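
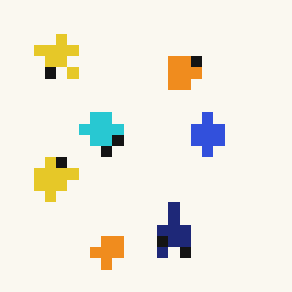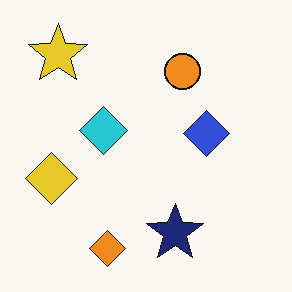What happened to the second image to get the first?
The transformation is: coarsely pixelated.

Shapes are reduced to large square blocks; fine edges and outlines are lost — a downscale-then-upscale (mosaic) effect.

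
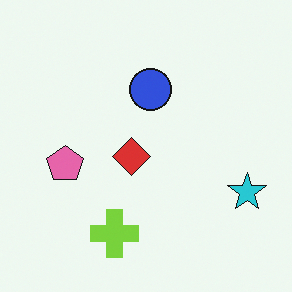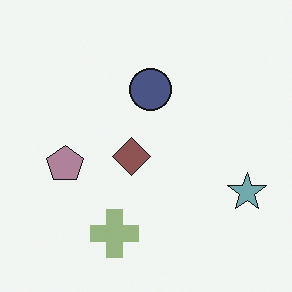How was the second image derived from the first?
The second image is the first heavily desaturated.

All colors are more muted and greyish — a global saturation change.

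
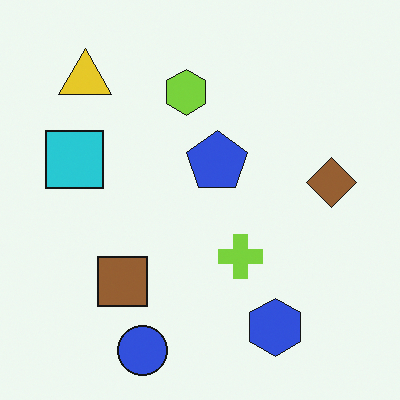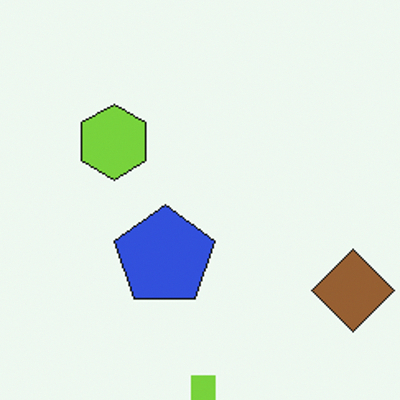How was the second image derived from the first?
The image was cropped tightly and scaled back up.

The visible shapes are larger and the field of view is narrower; shapes near the original edges may be partly or wholly outside the frame — a crop-and-rescale.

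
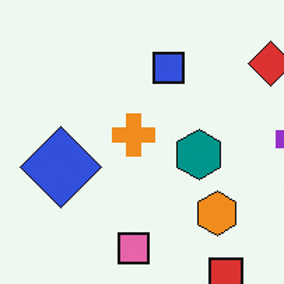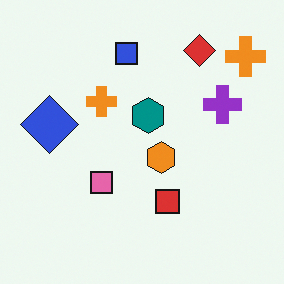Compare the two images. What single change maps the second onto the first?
It was cropped to a modestly smaller region and rescaled.

The visible shapes are larger and the field of view is narrower; shapes near the original edges may be partly or wholly outside the frame — a crop-and-rescale.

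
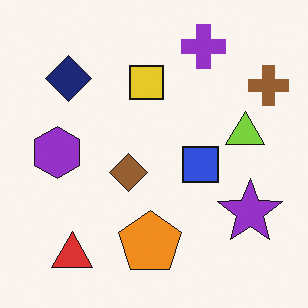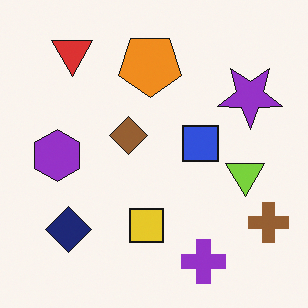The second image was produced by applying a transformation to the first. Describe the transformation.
The image was flipped vertically (top ↔ bottom).

The purple cross is in the top of the first image and the bottom of the second — shapes on opposite sides of the horizontal midline have swapped in a mirror flip.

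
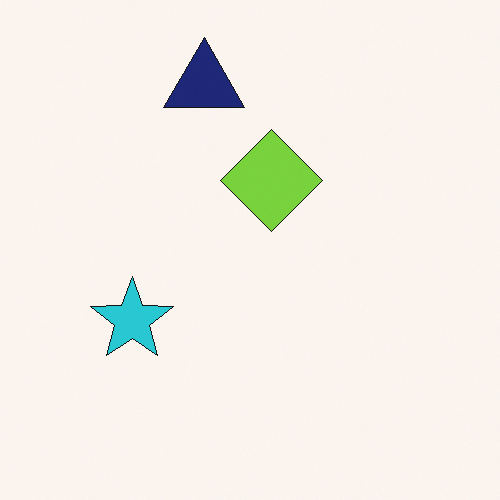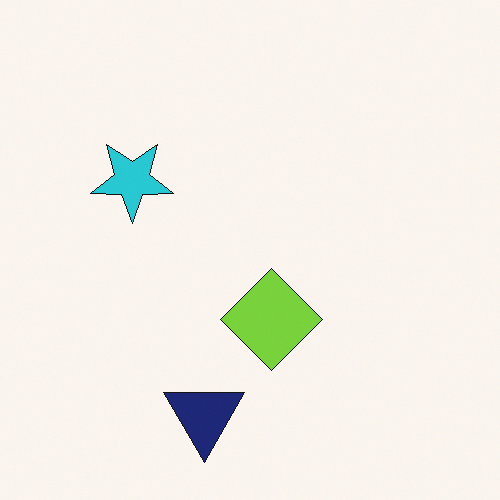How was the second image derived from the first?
It was flipped vertically (top ↔ bottom).

The navy triangle is in the top of the first image and the bottom of the second — shapes on opposite sides of the horizontal midline have swapped in a mirror flip.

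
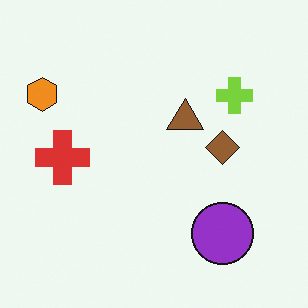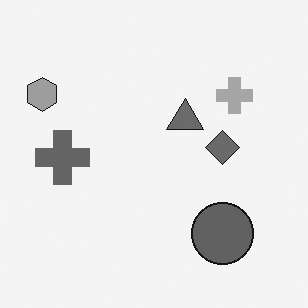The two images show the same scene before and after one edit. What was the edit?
The image was converted to grayscale.

All color is removed — every shape is now a shade of grey.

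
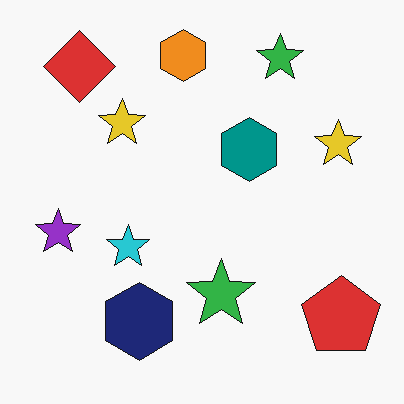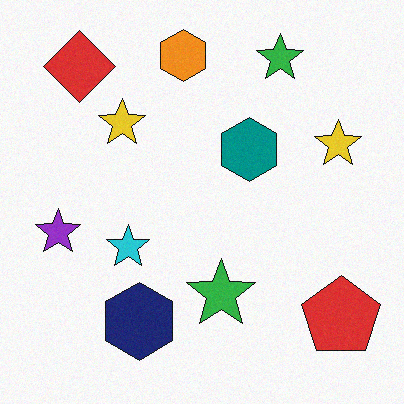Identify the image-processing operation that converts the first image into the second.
This is the original image degraded with subtle gaussian noise.

Random speckle covers the whole image, including the flat background.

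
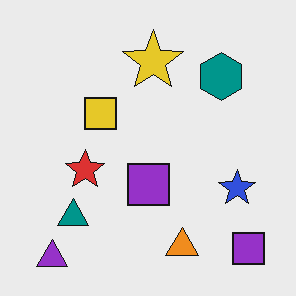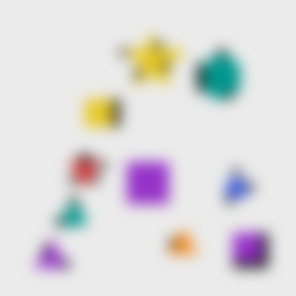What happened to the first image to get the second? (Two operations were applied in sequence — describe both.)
Pixelated into visible square blocks, then heavily blurred.

Shapes are reduced to large square blocks; fine edges and outlines are lost — a downscale-then-upscale (mosaic) effect. Shape edges and outlines are uniformly softened across the whole image.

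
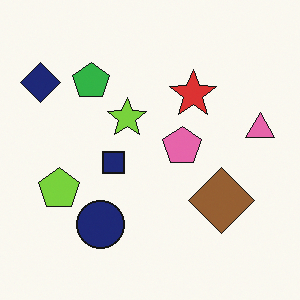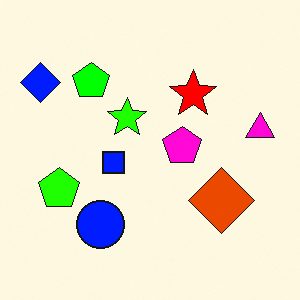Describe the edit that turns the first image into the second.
Made much more vivid (saturation change).

All colors are more vivid — a global saturation change.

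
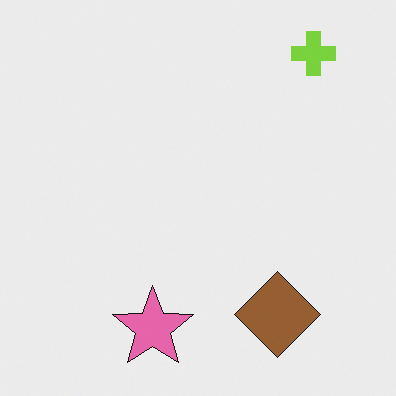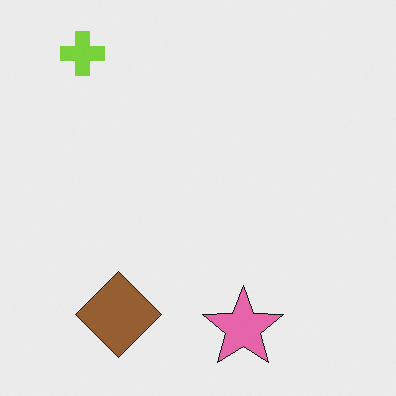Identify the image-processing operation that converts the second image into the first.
It was flipped horizontally (left ↔ right).

The lime cross is in the top-left of the second image and the top-right of the first — shapes on opposite sides of the vertical midline have swapped in a mirror flip.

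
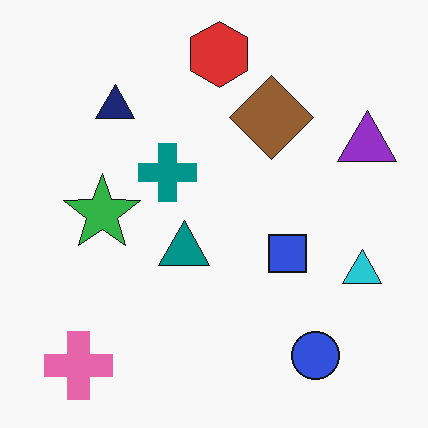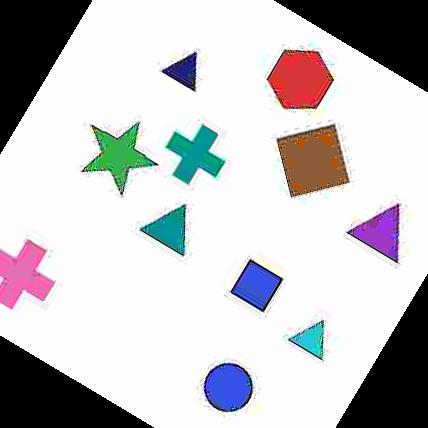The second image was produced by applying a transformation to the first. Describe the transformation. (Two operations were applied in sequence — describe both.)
This is the original image degraded with heavy JPEG compression, then rotated clockwise by a large amount — several tens of degrees.

Blocky 8×8 compression artifacts appear around shape edges and the flat background shows ringing — characteristic JPEG degradation. Every shape is tilted by the same angle and the image corners show triangular fill wedges — a whole-image rotation by a non-right angle.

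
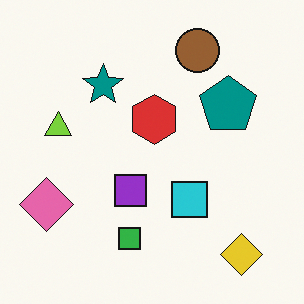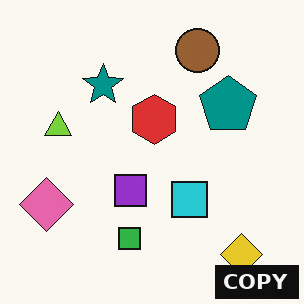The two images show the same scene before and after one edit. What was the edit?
It was watermarked with the text "COPY" in the lower-right corner.

A dark label reading "COPY" appears in the lower-right corner.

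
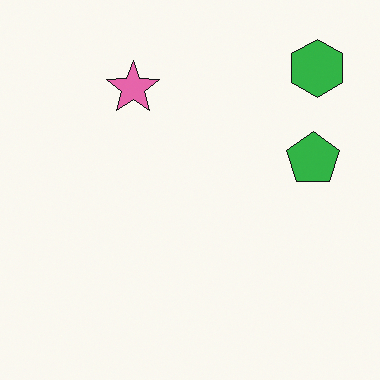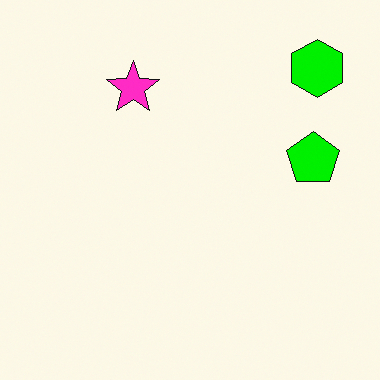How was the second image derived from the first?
The transformation is: heavily oversaturated.

All colors are more vivid — a global saturation change.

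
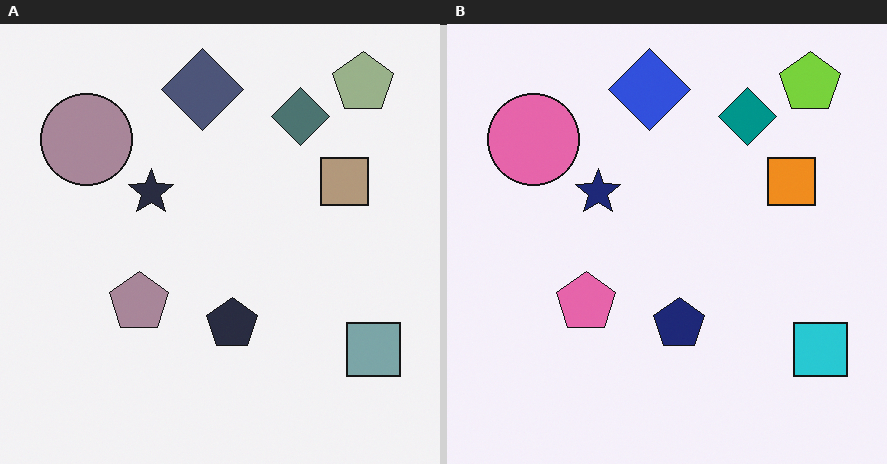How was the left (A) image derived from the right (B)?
The left (A) image is the right (B) heavily desaturated.

All colors are more muted and greyish — a global saturation change.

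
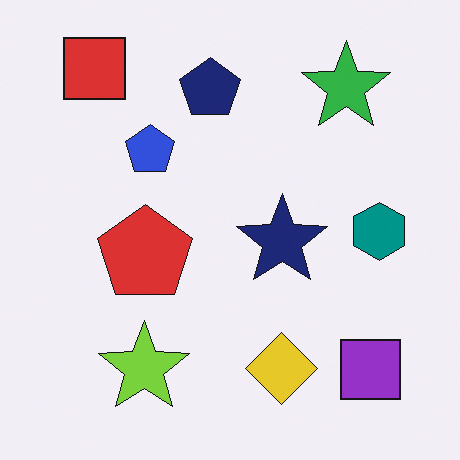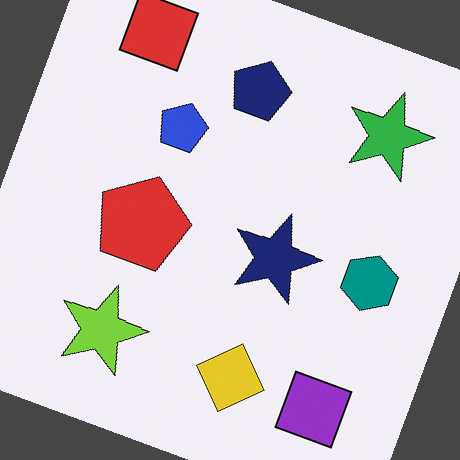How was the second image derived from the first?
The second image is the first rotated clockwise by a moderate amount.

Every shape is tilted by the same angle and the image corners show triangular fill wedges — a whole-image rotation by a non-right angle.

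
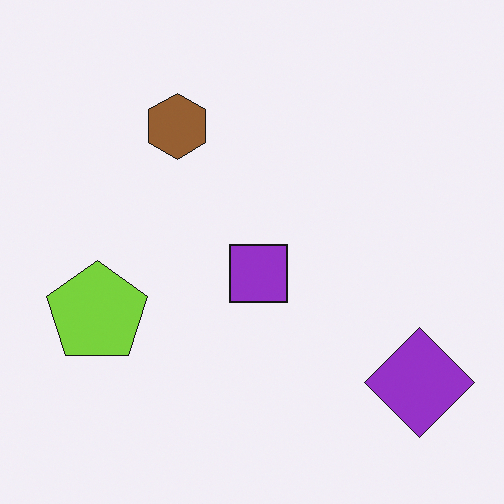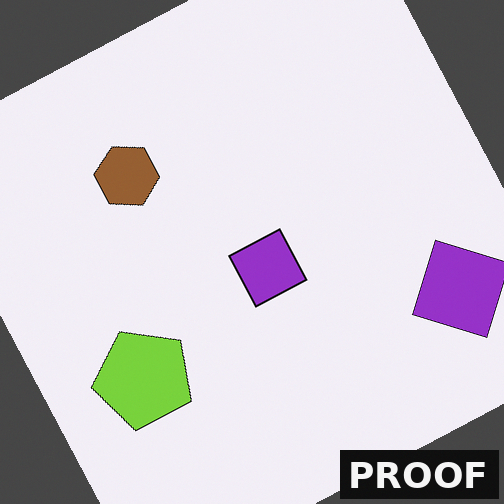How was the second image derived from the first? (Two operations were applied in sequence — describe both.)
It was rotated counter-clockwise by a clearly visible amount, then watermarked with the text "PROOF" in the lower-right corner.

Every shape is tilted by the same angle and the image corners show triangular fill wedges — a whole-image rotation by a non-right angle. A dark label reading "PROOF" appears in the lower-right corner.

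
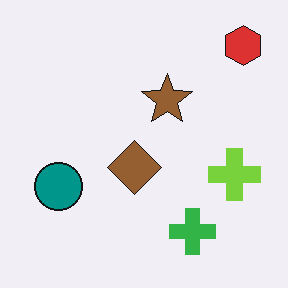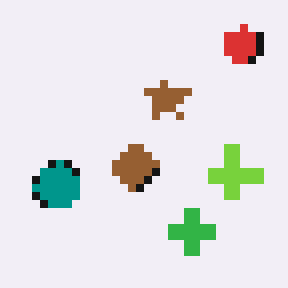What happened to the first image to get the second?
The image was moderately pixelated.

Shapes are reduced to large square blocks; fine edges and outlines are lost — a downscale-then-upscale (mosaic) effect.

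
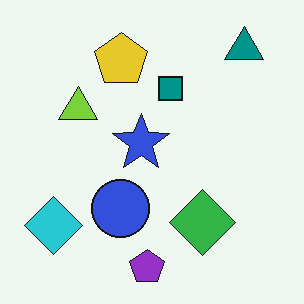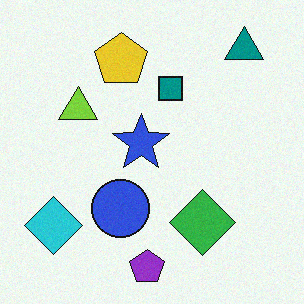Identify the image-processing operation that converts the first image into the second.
It was degraded with light additive noise.

Random speckle covers the whole image, including the flat background.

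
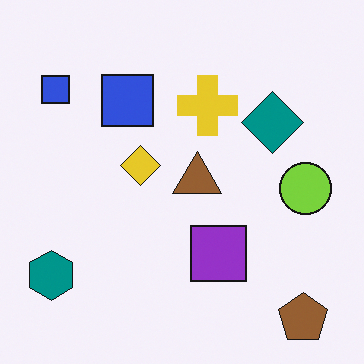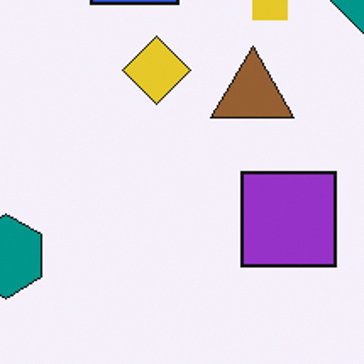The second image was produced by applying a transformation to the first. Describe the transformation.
The image was cropped to a noticeably smaller region and rescaled.

The visible shapes are larger and the field of view is narrower; shapes near the original edges may be partly or wholly outside the frame — a crop-and-rescale.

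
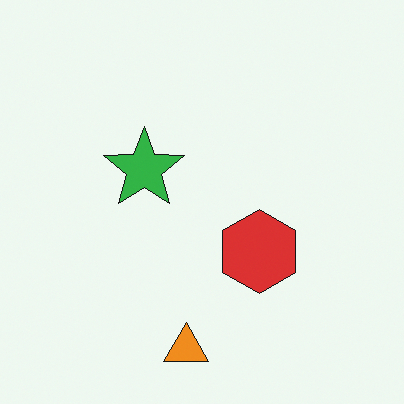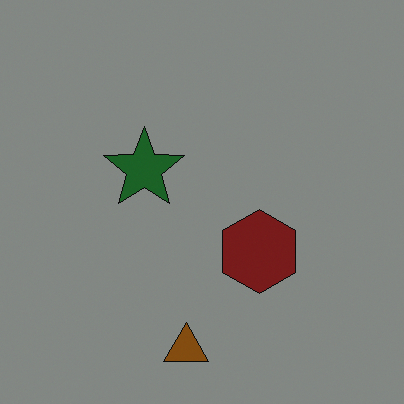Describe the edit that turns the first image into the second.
The image was noticeably darkened.

Every pixel — background and shapes alike — is uniformly darkened.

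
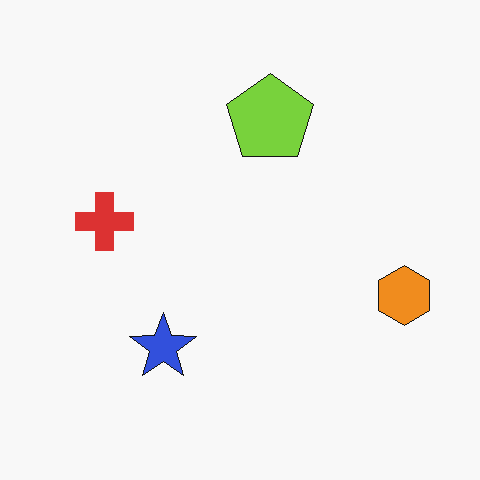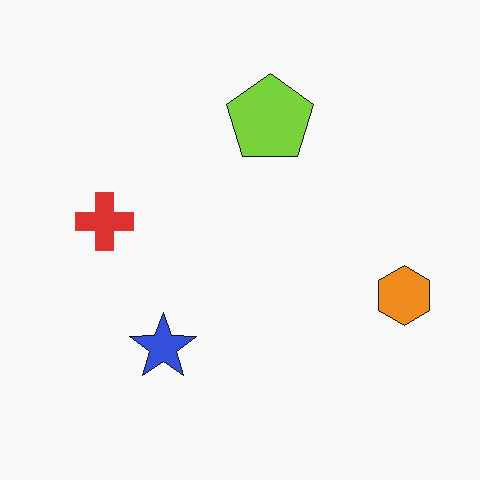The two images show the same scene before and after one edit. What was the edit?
The image was JPEG-compressed with visible artifacts.

Blocky 8×8 compression artifacts appear around shape edges and the flat background shows ringing — characteristic JPEG degradation.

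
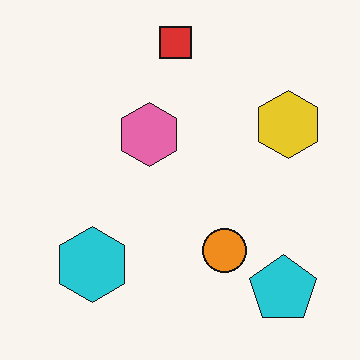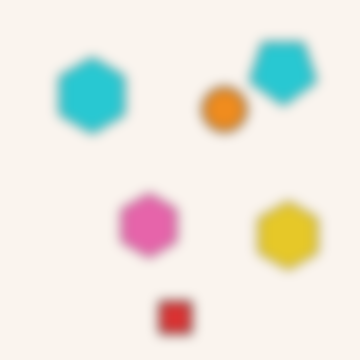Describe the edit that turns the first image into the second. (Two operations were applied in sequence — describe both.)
The transformation is: heavily blurred, then flipped vertically (top ↔ bottom).

Shape edges and outlines are uniformly softened across the whole image. The red square is in the top of the first image and the bottom of the second — shapes on opposite sides of the horizontal midline have swapped in a mirror flip.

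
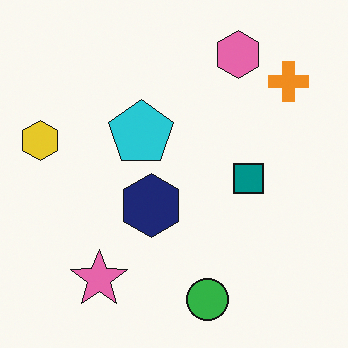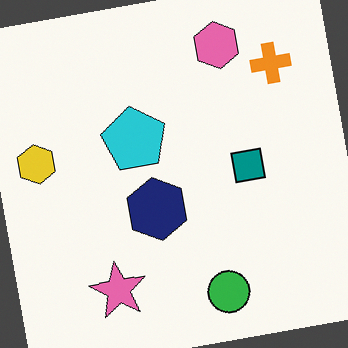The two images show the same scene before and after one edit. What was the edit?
Rotated counter-clockwise by a few degrees.

Every shape is tilted by the same angle and the image corners show triangular fill wedges — a whole-image rotation by a non-right angle.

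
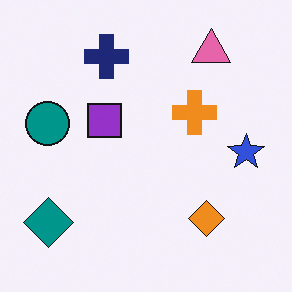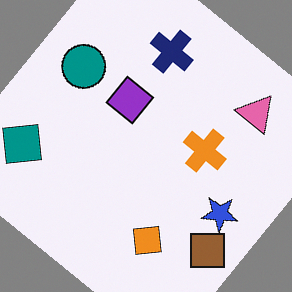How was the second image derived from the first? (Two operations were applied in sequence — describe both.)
The transformation is: rotated clockwise by a large amount — several tens of degrees, then overlaid with an additional brown square.

Every shape is tilted by the same angle and the image corners show triangular fill wedges — a whole-image rotation by a non-right angle. A brown square appears in the second image that is absent from the first.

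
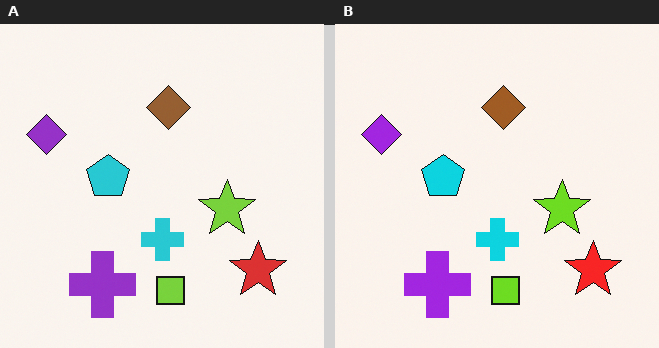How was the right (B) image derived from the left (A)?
The image was slightly oversaturated.

All colors are more vivid — a global saturation change.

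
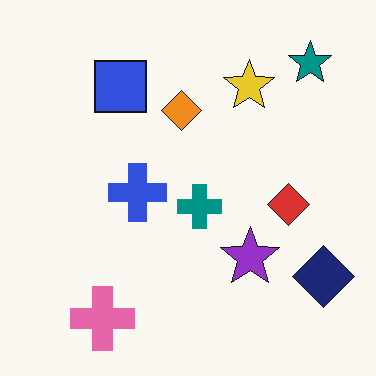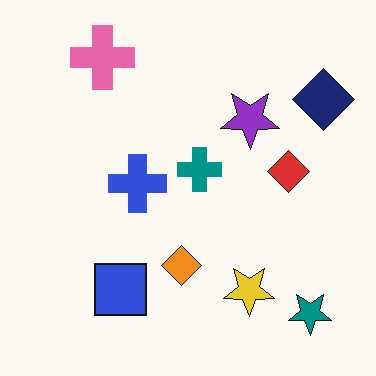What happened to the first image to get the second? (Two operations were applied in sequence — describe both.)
The second image is the first flipped vertically (top ↔ bottom), then JPEG-compressed with visible artifacts.

The pink cross is in the bottom-left of the first image and the top-left of the second — shapes on opposite sides of the horizontal midline have swapped in a mirror flip. Blocky 8×8 compression artifacts appear around shape edges and the flat background shows ringing — characteristic JPEG degradation.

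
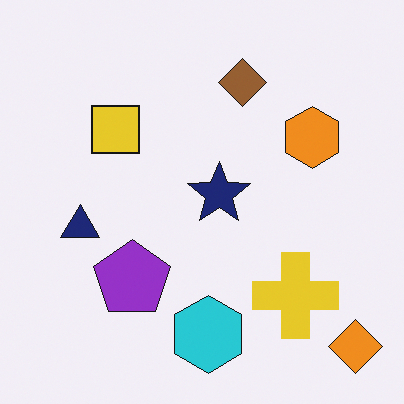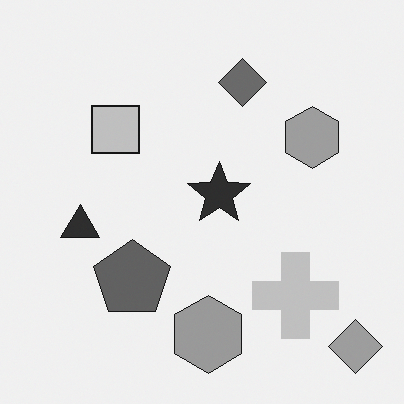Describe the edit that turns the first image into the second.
It was converted to grayscale.

All color is removed — every shape is now a shade of grey.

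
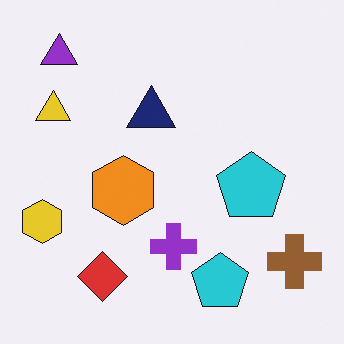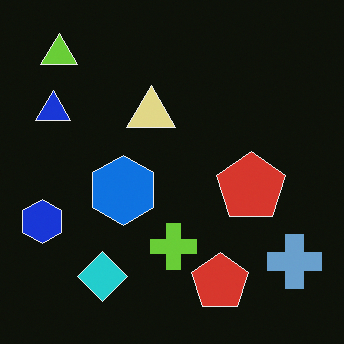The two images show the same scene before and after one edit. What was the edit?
Color-inverted (negative).

The light background has become dark and every shape's color is its complement — a photographic negative.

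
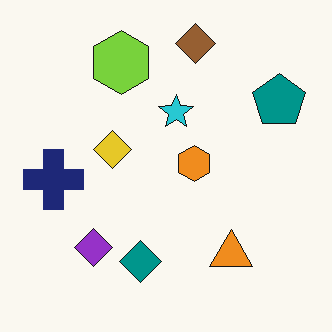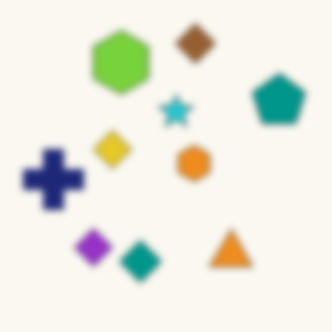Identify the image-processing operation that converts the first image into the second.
The image was moderately blurred.

Shape edges and outlines are uniformly softened across the whole image.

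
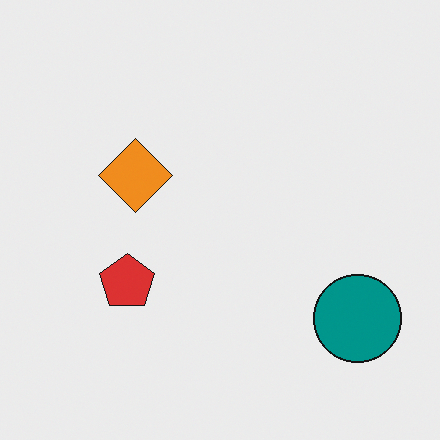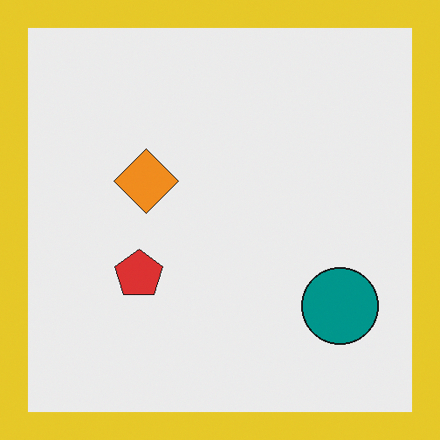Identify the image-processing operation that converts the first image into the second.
The second image is the first framed with a yellow border.

A solid yellow frame runs around the edge of the second image, with the content slightly shrunk inside it.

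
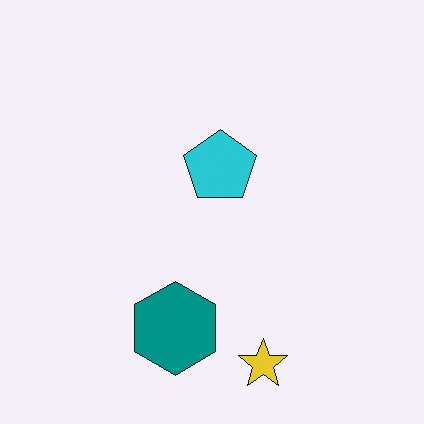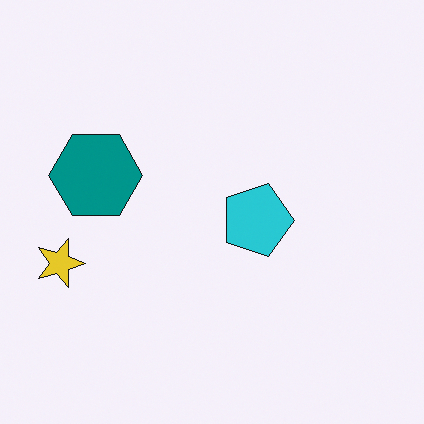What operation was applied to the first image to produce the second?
This is the original image rotated 90° clockwise.

The yellow star sits in the bottom of the first image and the left of the second — consistent with a whole-image 90° clockwise rotation.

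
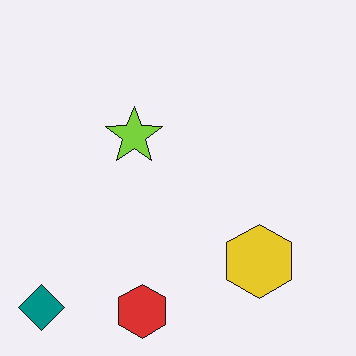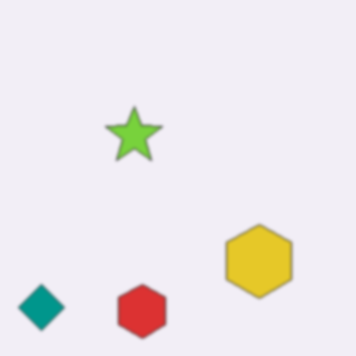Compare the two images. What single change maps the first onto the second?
The image was given a subtle gaussian blur.

Shape edges and outlines are uniformly softened across the whole image.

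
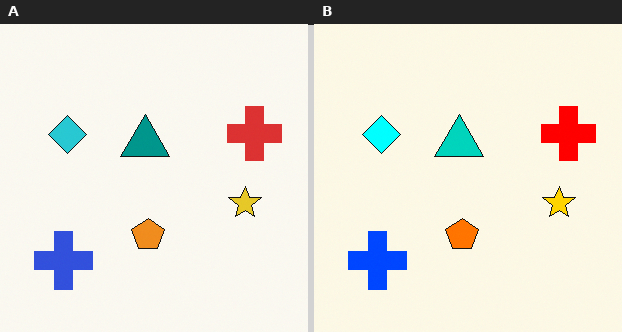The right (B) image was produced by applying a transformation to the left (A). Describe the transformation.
Heavily oversaturated.

All colors are more vivid — a global saturation change.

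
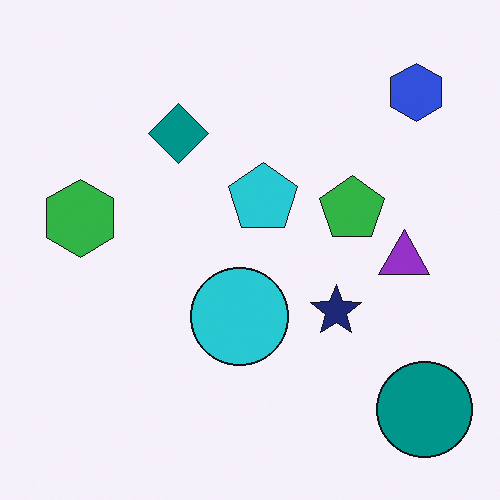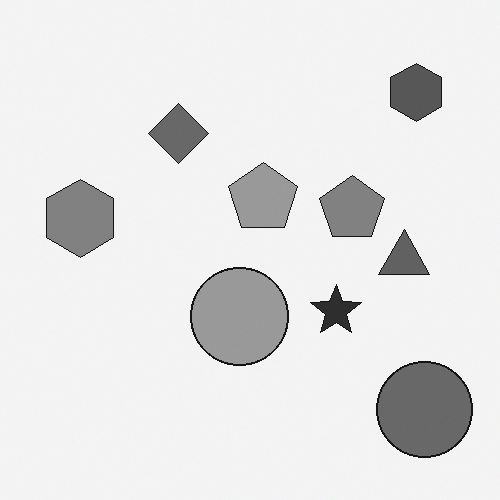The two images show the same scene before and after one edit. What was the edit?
Converted to grayscale.

All color is removed — every shape is now a shade of grey.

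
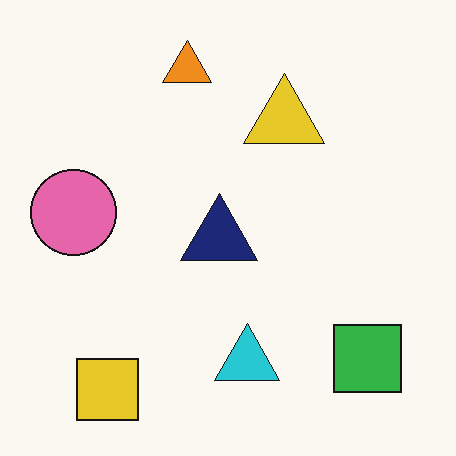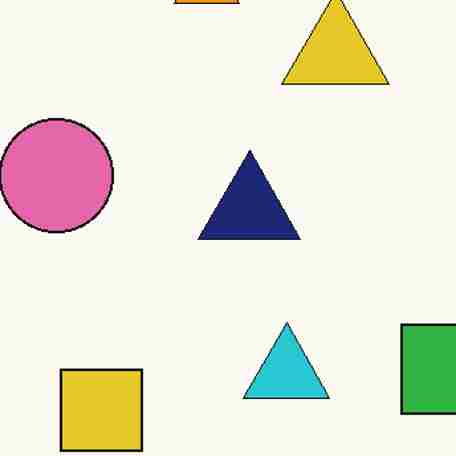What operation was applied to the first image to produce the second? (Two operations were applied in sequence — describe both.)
It was cropped to a modestly smaller region and rescaled, then degraded with heavy JPEG compression.

The visible shapes are larger and the field of view is narrower; shapes near the original edges may be partly or wholly outside the frame — a crop-and-rescale. Blocky 8×8 compression artifacts appear around shape edges and the flat background shows ringing — characteristic JPEG degradation.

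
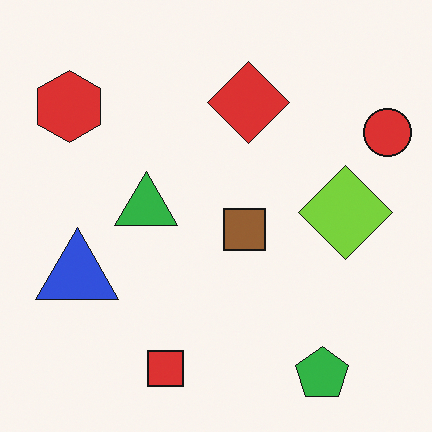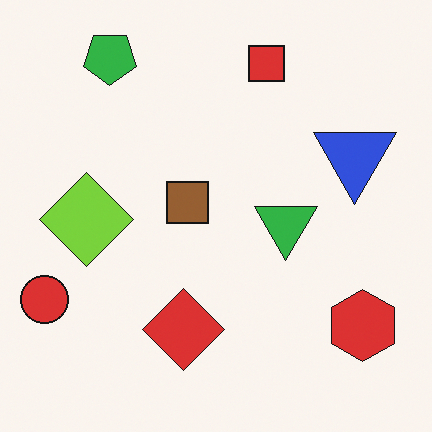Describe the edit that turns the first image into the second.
The image was rotated 180°.

The red circle sits in the top-right of the first image and the bottom-left of the second — consistent with a whole-image 180° rotation.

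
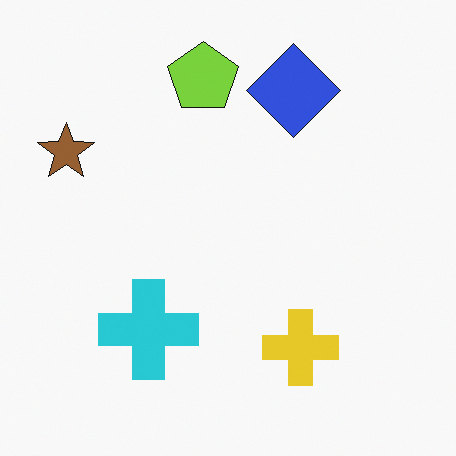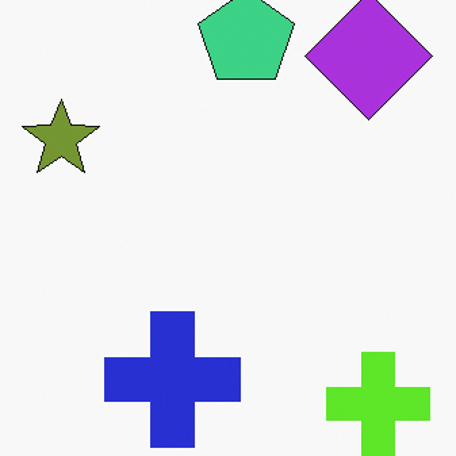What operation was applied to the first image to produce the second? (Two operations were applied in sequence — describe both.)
The transformation is: cropped slightly and scaled back up, then hue-shifted slightly.

The visible shapes are larger and the field of view is narrower; shapes near the original edges may be partly or wholly outside the frame — a crop-and-rescale. Every shape's color has rotated by the same amount around the hue wheel — a uniform hue shift.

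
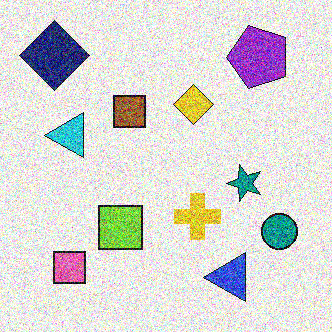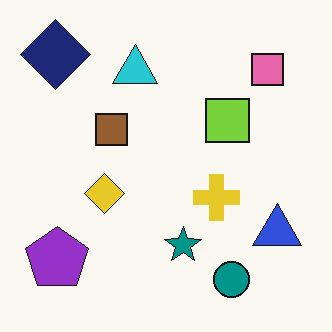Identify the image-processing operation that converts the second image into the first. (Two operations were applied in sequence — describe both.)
The first image is the second transposed (reflected across the top-left ↔ bottom-right diagonal), then degraded with a thick layer of grain.

Shapes have swapped their row and column positions — what was in the top-right is now in the bottom-left — a diagonal reflection. Random speckle covers the whole image, including the flat background.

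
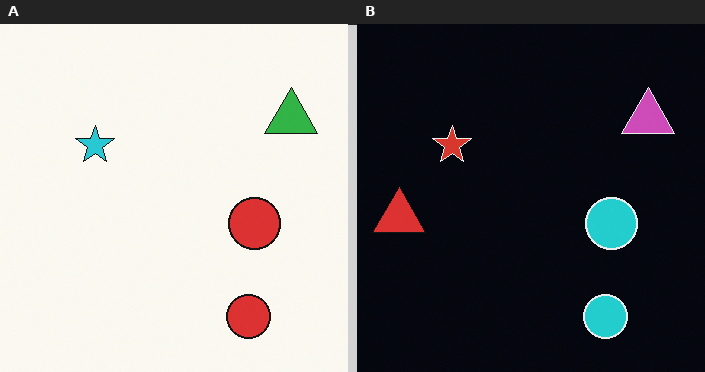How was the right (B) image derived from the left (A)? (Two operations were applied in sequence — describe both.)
Color-inverted (negative), then overlaid with an additional red triangle.

The light background has become dark and every shape's color is its complement — a photographic negative. A red triangle appears in the right (B) image that is absent from the left (A).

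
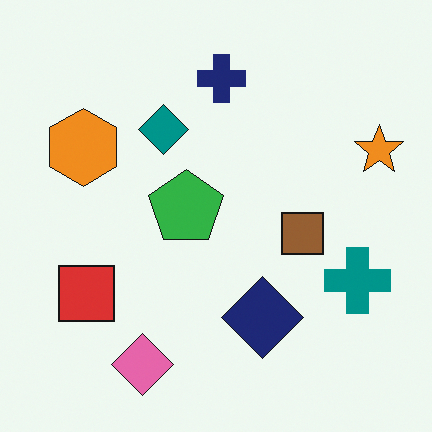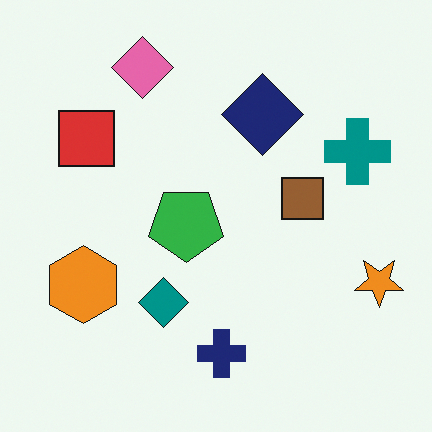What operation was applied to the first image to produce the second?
It was flipped vertically (top ↔ bottom).

The pink diamond is in the bottom-left of the first image and the top-left of the second — shapes on opposite sides of the horizontal midline have swapped in a mirror flip.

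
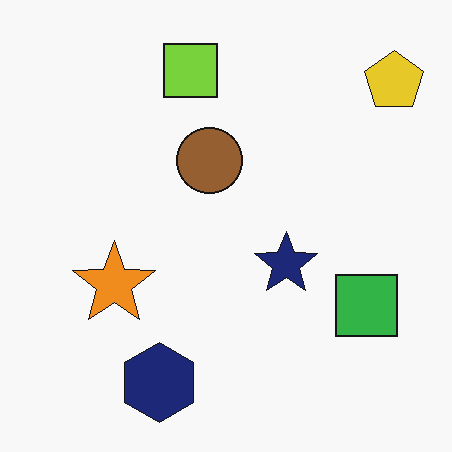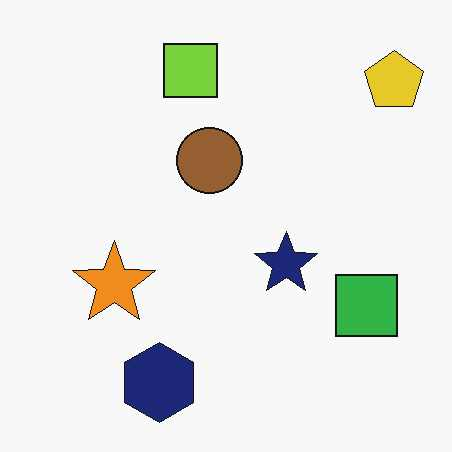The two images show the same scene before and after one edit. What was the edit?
JPEG-compressed with visible artifacts.

Blocky 8×8 compression artifacts appear around shape edges and the flat background shows ringing — characteristic JPEG degradation.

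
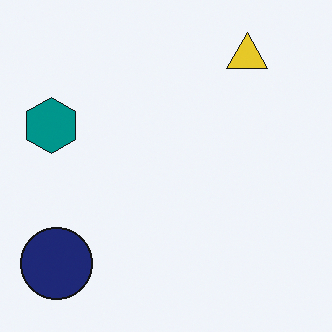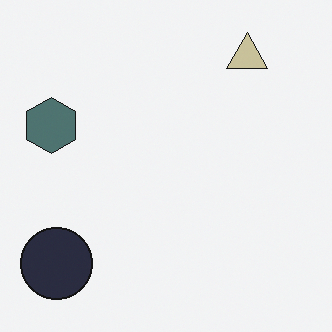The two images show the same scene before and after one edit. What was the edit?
The second image is the first heavily desaturated.

All colors are more muted and greyish — a global saturation change.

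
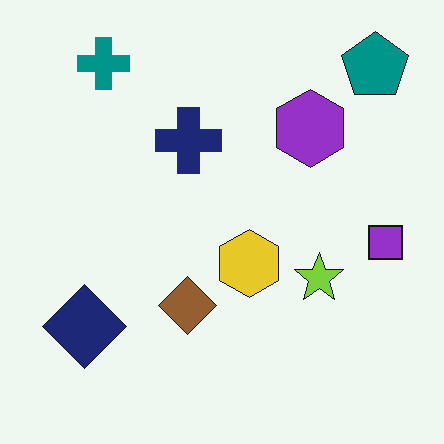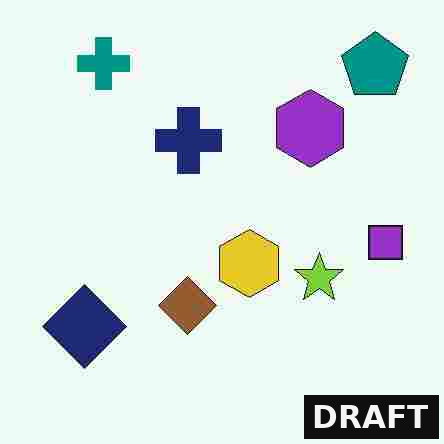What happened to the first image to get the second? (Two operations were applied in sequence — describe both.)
The transformation is: heavily JPEG-compressed with obvious blocking artifacts, then watermarked with the text "DRAFT" in the lower-right corner.

Blocky 8×8 compression artifacts appear around shape edges and the flat background shows ringing — characteristic JPEG degradation. A dark label reading "DRAFT" appears in the lower-right corner.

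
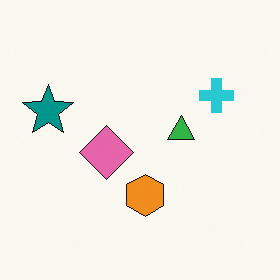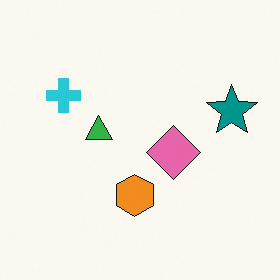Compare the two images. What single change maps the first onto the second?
The image was flipped horizontally (left ↔ right).

The teal star is in the left of the first image and the right of the second — shapes on opposite sides of the vertical midline have swapped in a mirror flip.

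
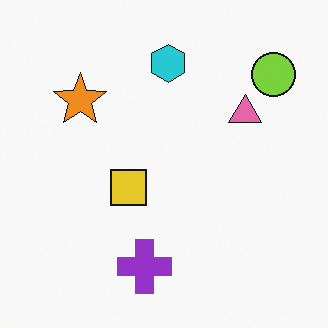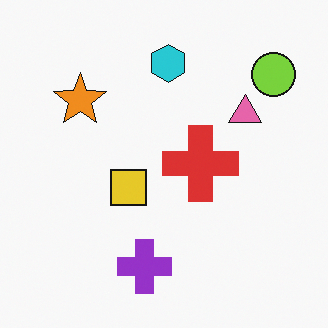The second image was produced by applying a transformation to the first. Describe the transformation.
The image was overlaid with an additional red cross.

A red cross appears in the second image that is absent from the first.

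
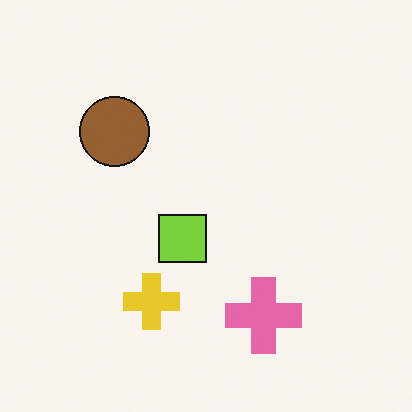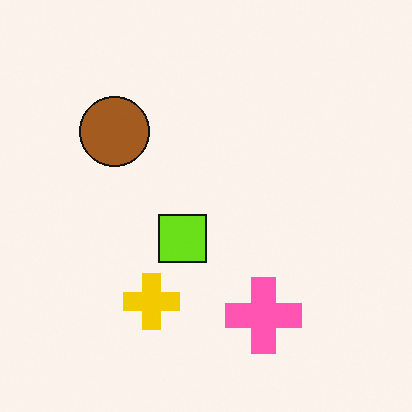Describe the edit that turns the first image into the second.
The second image is the first slightly oversaturated.

All colors are more vivid — a global saturation change.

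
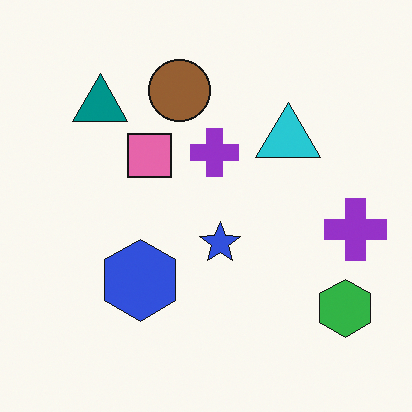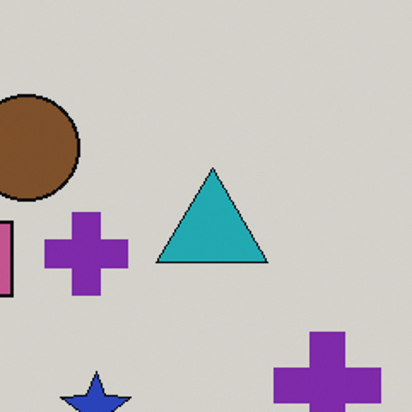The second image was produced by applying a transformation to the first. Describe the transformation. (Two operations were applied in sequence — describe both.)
It was cropped tightly and scaled back up, then darkened a little.

The visible shapes are larger and the field of view is narrower; shapes near the original edges may be partly or wholly outside the frame — a crop-and-rescale. Every pixel — background and shapes alike — is uniformly darkened.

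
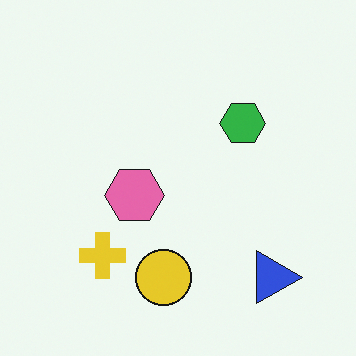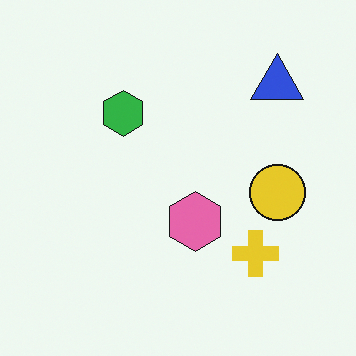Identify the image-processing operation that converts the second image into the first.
The first image is the second rotated 90° clockwise.

The blue triangle sits in the top-right of the second image and the bottom-right of the first — consistent with a whole-image 90° clockwise rotation.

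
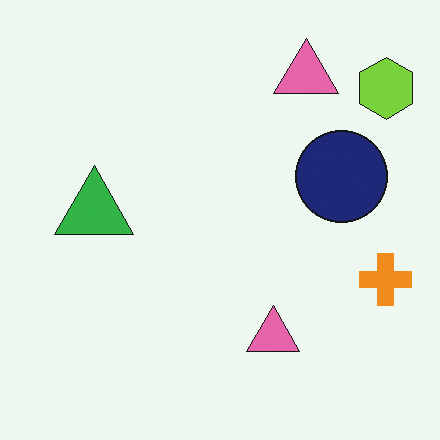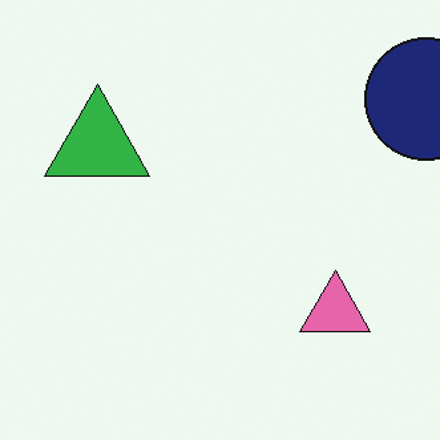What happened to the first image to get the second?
This is the original image cropped slightly and scaled back up.

The visible shapes are larger and the field of view is narrower; shapes near the original edges may be partly or wholly outside the frame — a crop-and-rescale.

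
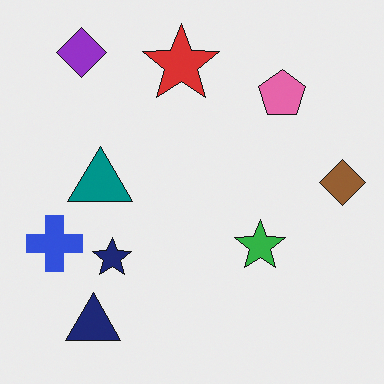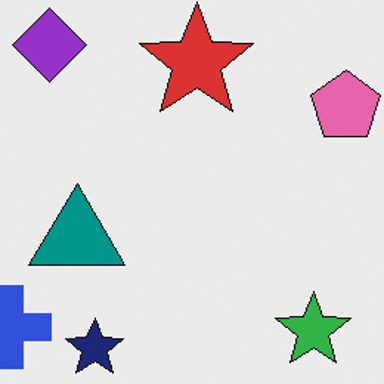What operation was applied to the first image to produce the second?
It was cropped slightly and scaled back up.

The visible shapes are larger and the field of view is narrower; shapes near the original edges may be partly or wholly outside the frame — a crop-and-rescale.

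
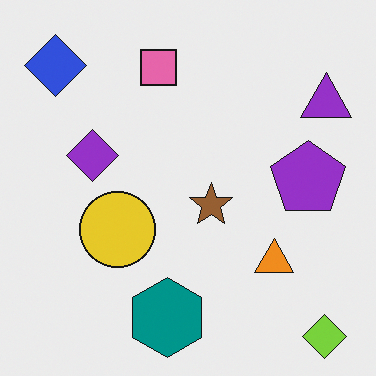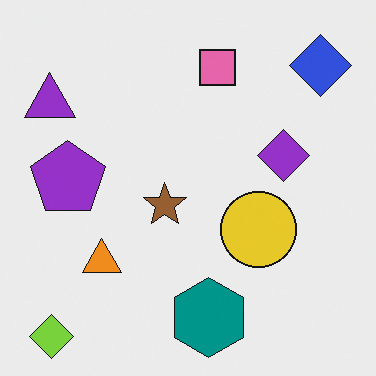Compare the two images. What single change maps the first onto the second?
This is the original image flipped horizontally (left ↔ right).

The purple triangle is in the top-right of the first image and the top-left of the second — shapes on opposite sides of the vertical midline have swapped in a mirror flip.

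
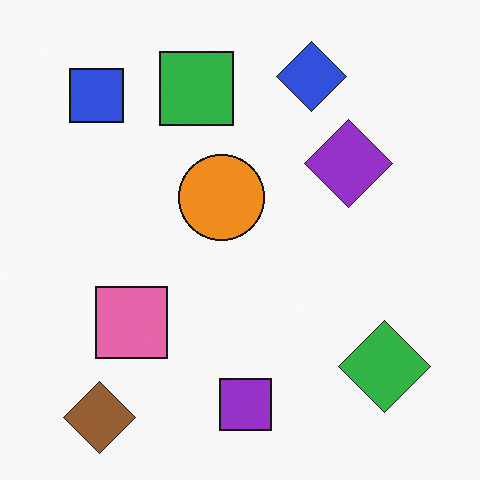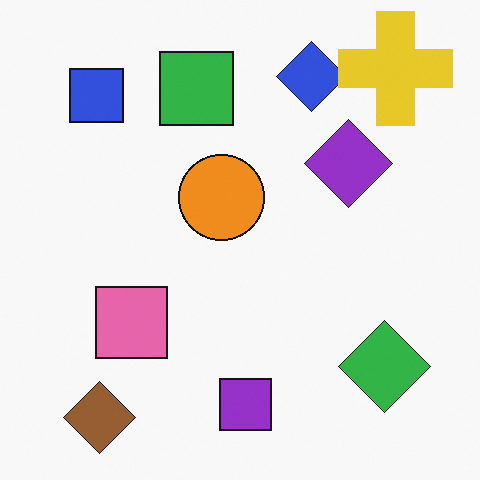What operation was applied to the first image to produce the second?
The transformation is: overlaid with an additional yellow cross.

A yellow cross appears in the second image that is absent from the first.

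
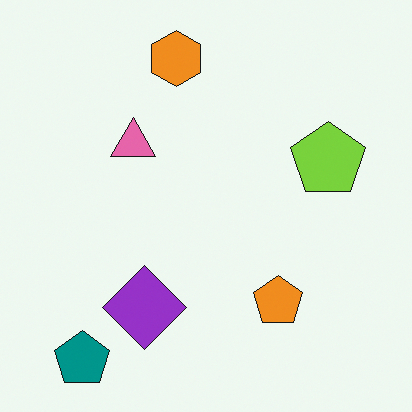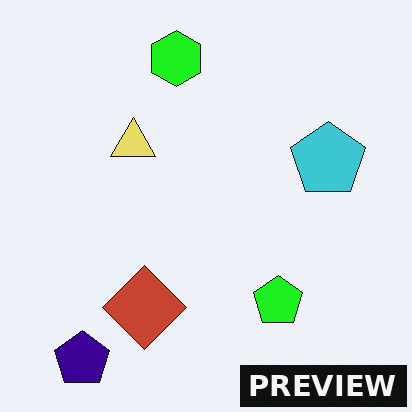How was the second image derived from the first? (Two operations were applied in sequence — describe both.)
The transformation is: hue-shifted by a moderate amount, then watermarked with the text "PREVIEW" in the lower-right corner.

Every shape's color has rotated by the same amount around the hue wheel — a uniform hue shift. A dark label reading "PREVIEW" appears in the lower-right corner.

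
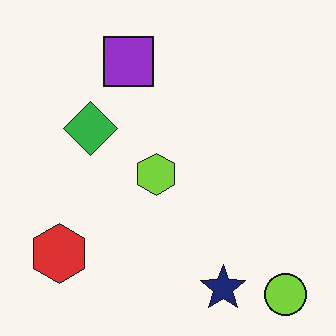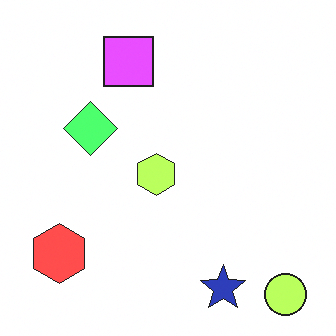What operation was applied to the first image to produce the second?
Substantially brightened.

Every pixel — background and shapes alike — is uniformly brightened.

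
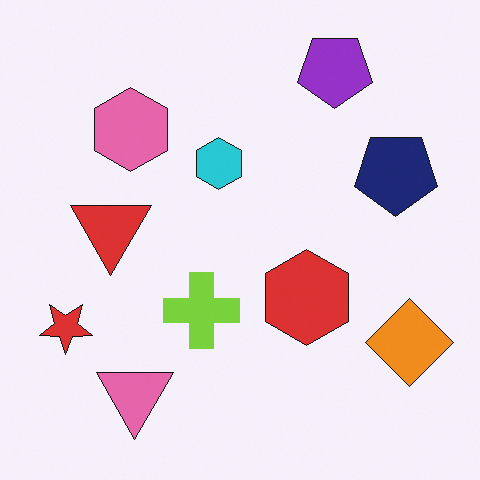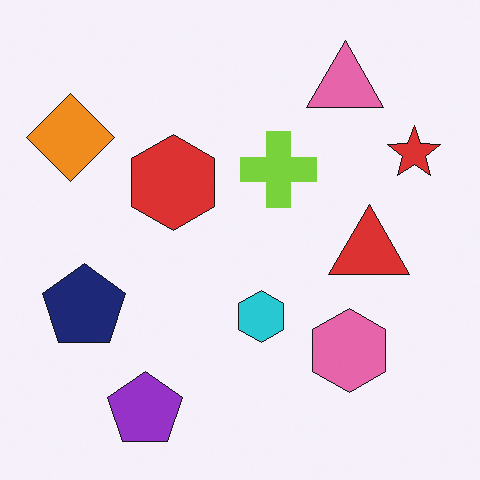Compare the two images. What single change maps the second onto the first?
It was rotated 180°.

The orange diamond sits in the top-left of the second image and the bottom-right of the first — consistent with a whole-image 180° rotation.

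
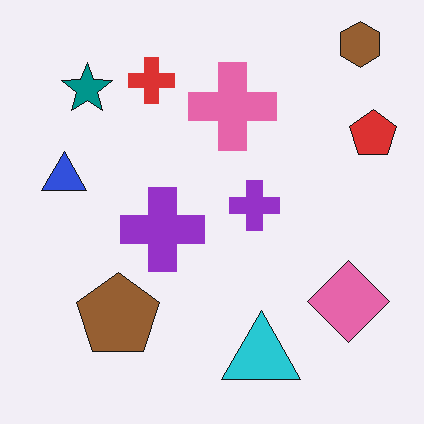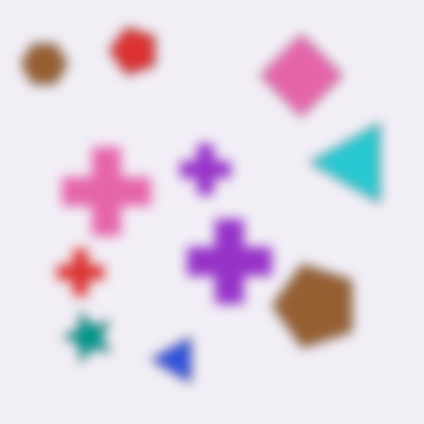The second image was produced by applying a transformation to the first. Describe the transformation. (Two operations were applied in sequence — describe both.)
The image was strongly gaussian-blurred, then rotated 90° counter-clockwise.

Shape edges and outlines are uniformly softened across the whole image. The brown hexagon sits in the top-right of the first image and the top-left of the second — consistent with a whole-image 90° counter-clockwise rotation.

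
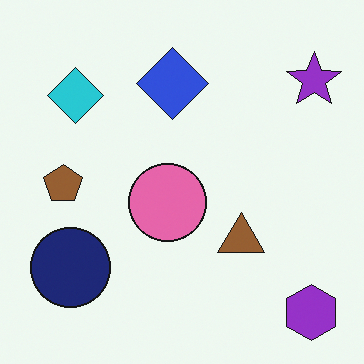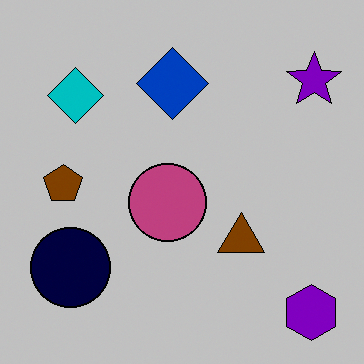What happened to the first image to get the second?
It was aggressively posterized.

Each flat color has snapped to a coarser quantized level — most visibly, the near-white background has dropped to a flat grey.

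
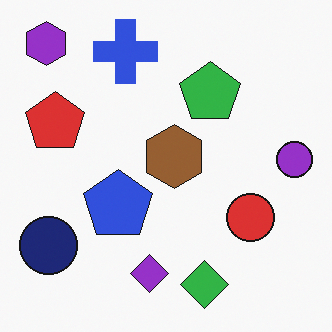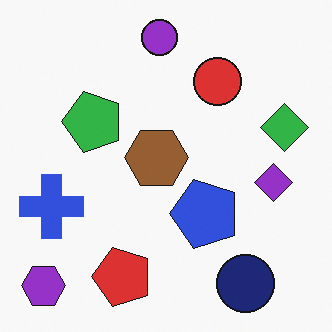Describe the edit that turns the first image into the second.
The transformation is: rotated 90° counter-clockwise.

The purple hexagon sits in the top-left of the first image and the bottom-left of the second — consistent with a whole-image 90° counter-clockwise rotation.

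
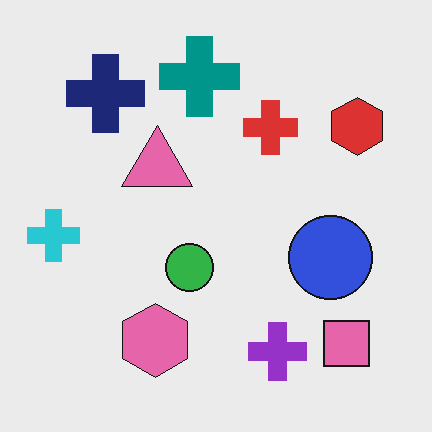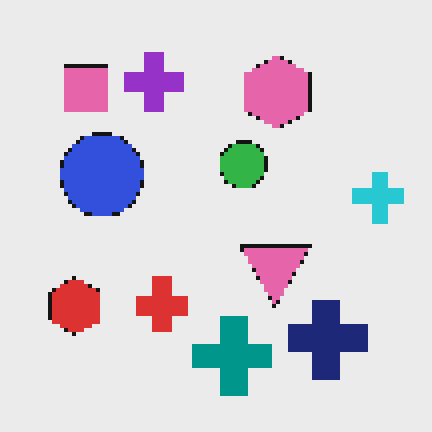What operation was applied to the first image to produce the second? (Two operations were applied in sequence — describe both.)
This is the original image mildly pixelated, then rotated 180°.

Shapes are reduced to large square blocks; fine edges and outlines are lost — a downscale-then-upscale (mosaic) effect. The pink square sits in the bottom-right of the first image and the top-left of the second — consistent with a whole-image 180° rotation.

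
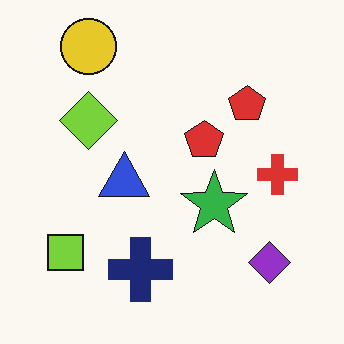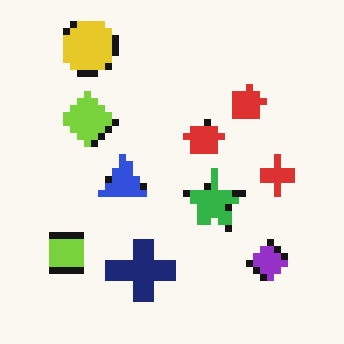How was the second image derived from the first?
It was pixelated into visible square blocks.

Shapes are reduced to large square blocks; fine edges and outlines are lost — a downscale-then-upscale (mosaic) effect.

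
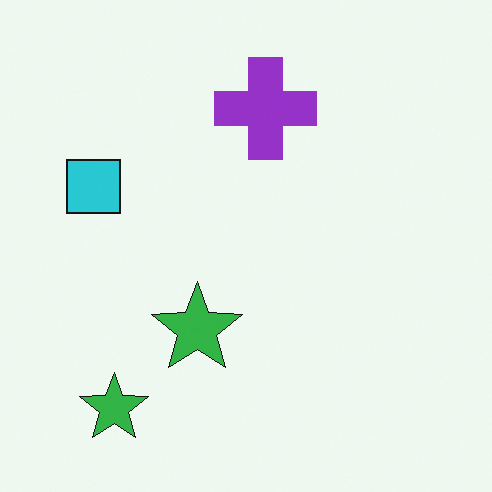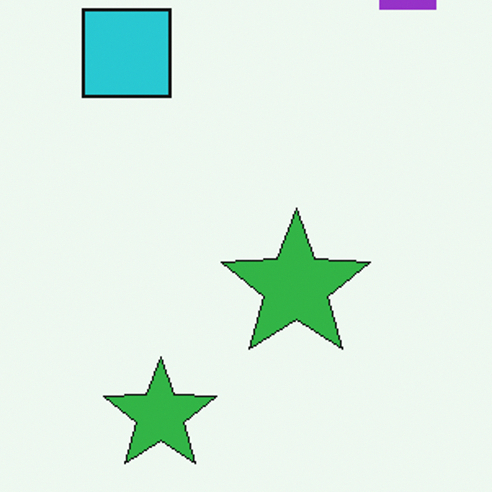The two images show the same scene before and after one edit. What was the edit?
It was cropped to a noticeably smaller region and rescaled.

The visible shapes are larger and the field of view is narrower; shapes near the original edges may be partly or wholly outside the frame — a crop-and-rescale.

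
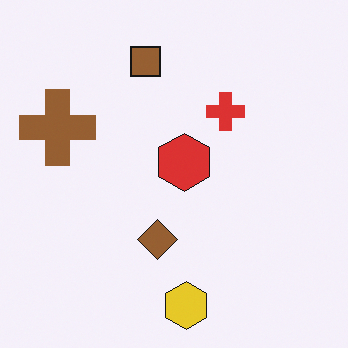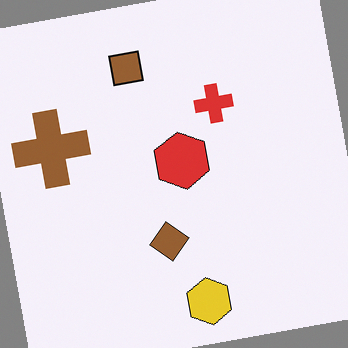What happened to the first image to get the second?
This is the original image rotated counter-clockwise by a few degrees.

Every shape is tilted by the same angle and the image corners show triangular fill wedges — a whole-image rotation by a non-right angle.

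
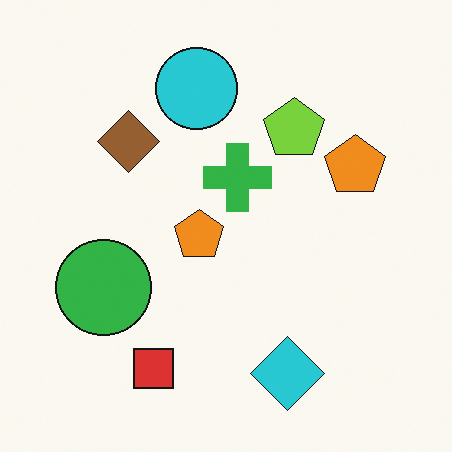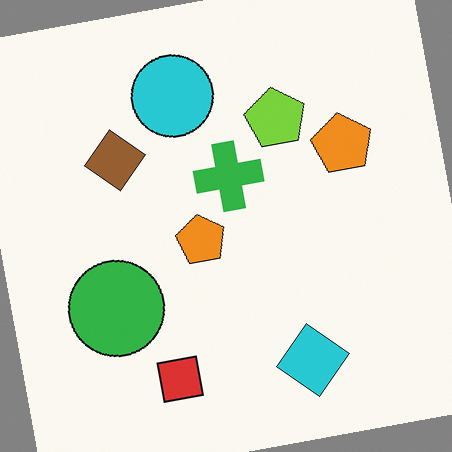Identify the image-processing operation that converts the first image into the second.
This is the original image rotated counter-clockwise by a small amount.

Every shape is tilted by the same angle and the image corners show triangular fill wedges — a whole-image rotation by a non-right angle.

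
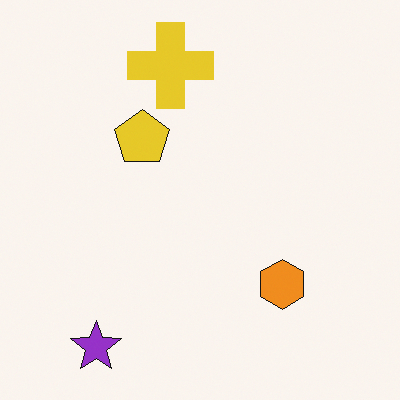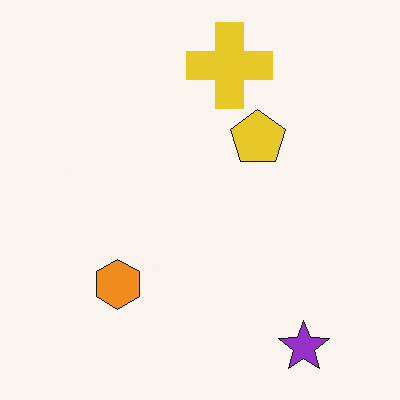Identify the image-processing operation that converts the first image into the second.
Flipped horizontally (left ↔ right).

The purple star is in the bottom-left of the first image and the bottom-right of the second — shapes on opposite sides of the vertical midline have swapped in a mirror flip.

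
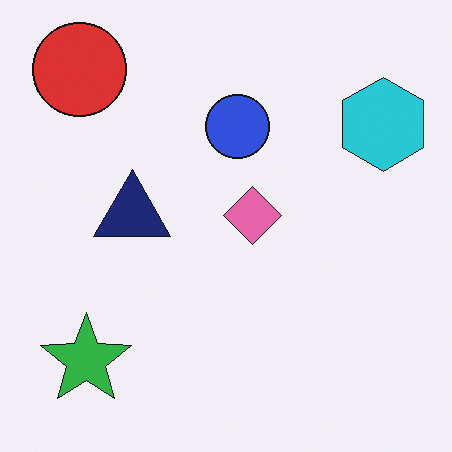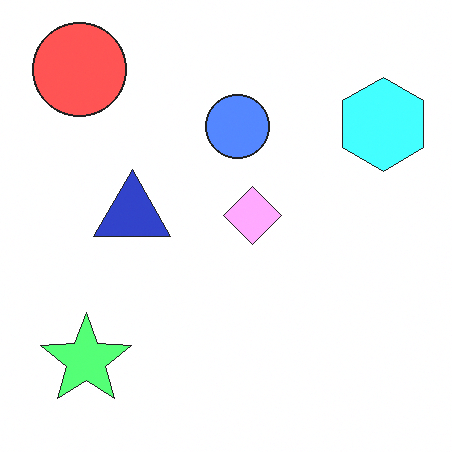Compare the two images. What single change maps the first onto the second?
The second image is the first brightened a lot.

Every pixel — background and shapes alike — is uniformly brightened.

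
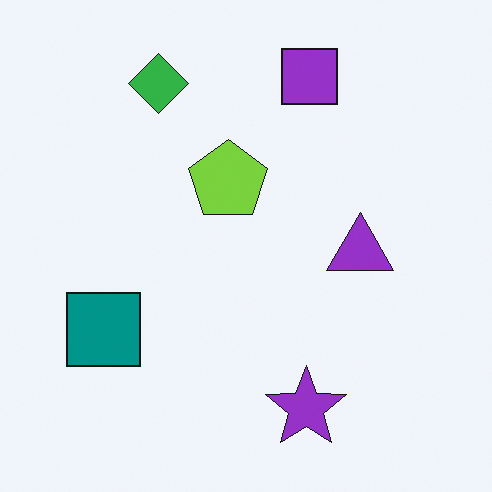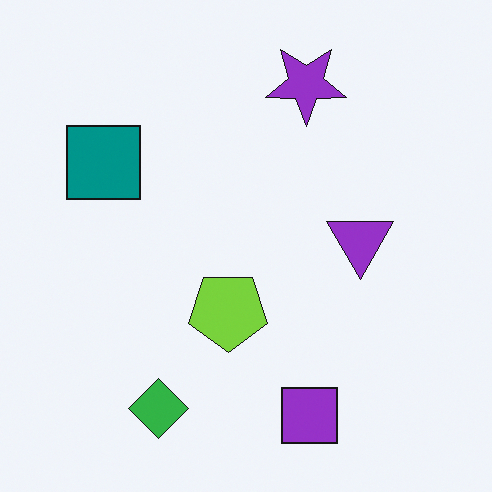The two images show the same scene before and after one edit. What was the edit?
The transformation is: flipped vertically (top ↔ bottom).

The purple square is in the top of the first image and the bottom of the second — shapes on opposite sides of the horizontal midline have swapped in a mirror flip.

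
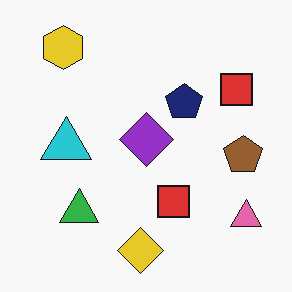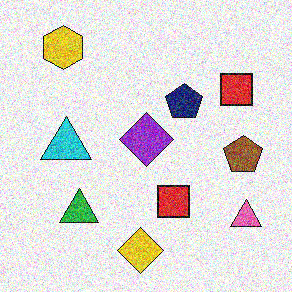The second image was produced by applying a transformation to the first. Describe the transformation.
The second image is the first degraded with a thick layer of grain.

Random speckle covers the whole image, including the flat background.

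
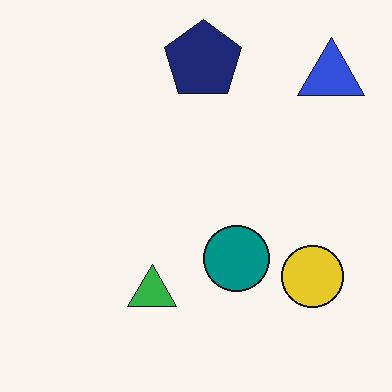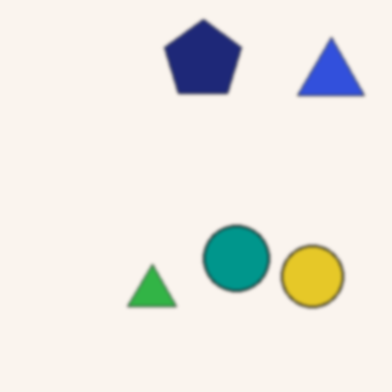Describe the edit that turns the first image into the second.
The second image is the first given a subtle gaussian blur.

Shape edges and outlines are uniformly softened across the whole image.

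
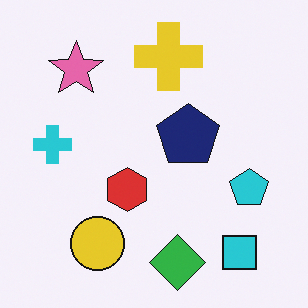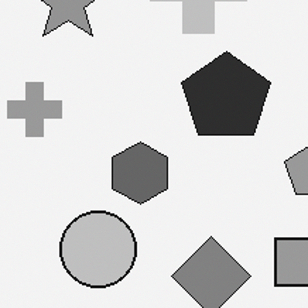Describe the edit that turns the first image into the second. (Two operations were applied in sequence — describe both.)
This is the original image converted to grayscale, then cropped to a modestly smaller region and rescaled.

All color is removed — every shape is now a shade of grey. The visible shapes are larger and the field of view is narrower; shapes near the original edges may be partly or wholly outside the frame — a crop-and-rescale.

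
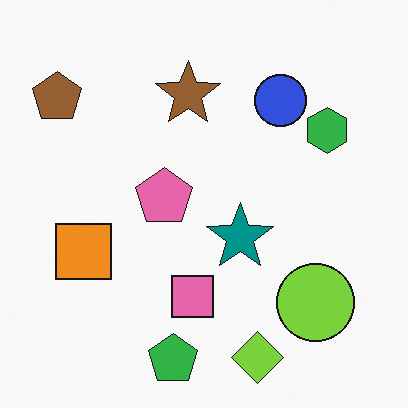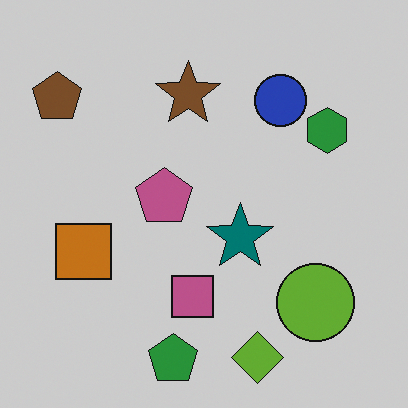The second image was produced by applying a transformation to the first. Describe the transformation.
The second image is the first slightly darkened.

Every pixel — background and shapes alike — is uniformly darkened.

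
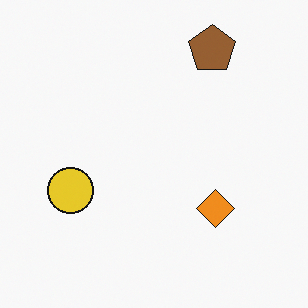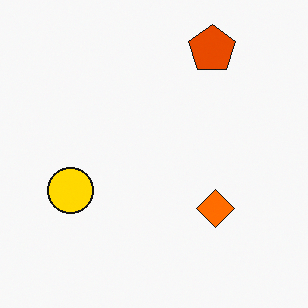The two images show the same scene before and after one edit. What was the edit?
The second image is the first made much more vivid (saturation change).

All colors are more vivid — a global saturation change.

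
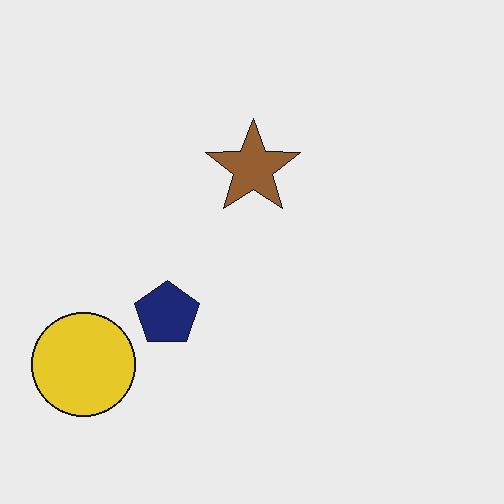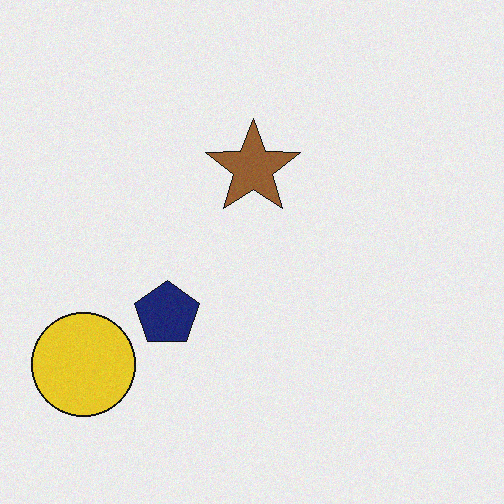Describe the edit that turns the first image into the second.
This is the original image degraded with light additive noise.

Random speckle covers the whole image, including the flat background.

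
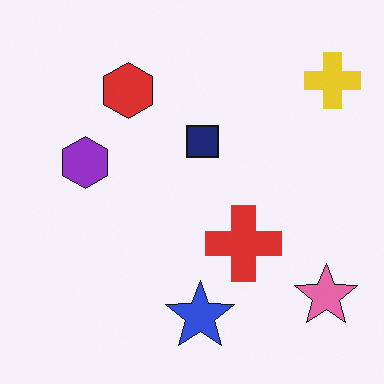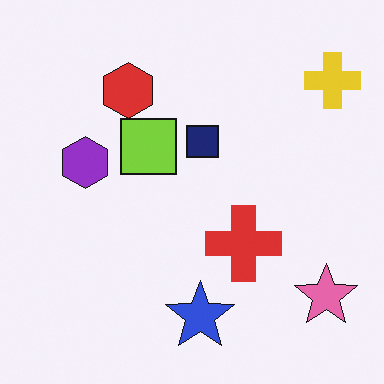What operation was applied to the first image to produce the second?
It was overlaid with an additional lime square.

A lime square appears in the second image that is absent from the first.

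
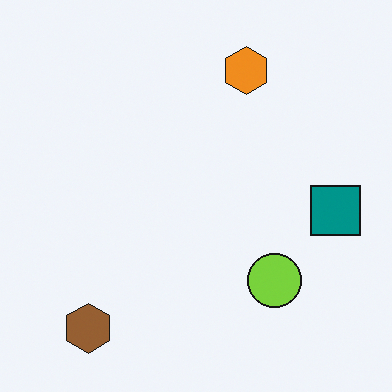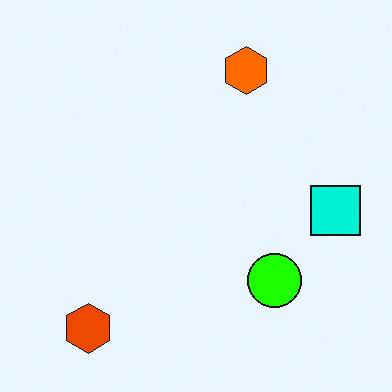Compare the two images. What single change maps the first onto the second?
It was made much more vivid (saturation change).

All colors are more vivid — a global saturation change.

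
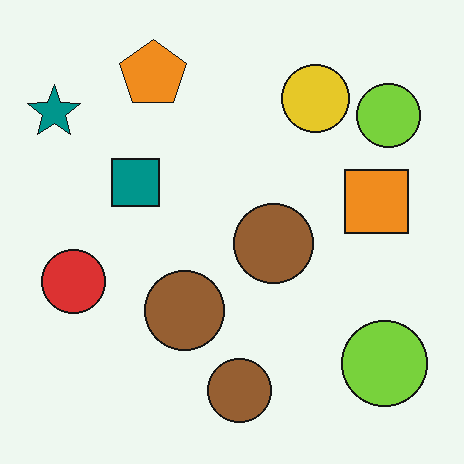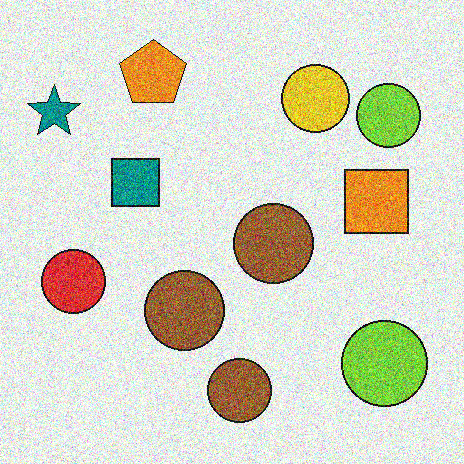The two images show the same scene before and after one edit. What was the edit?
The image was degraded with heavy additive noise.

Random speckle covers the whole image, including the flat background.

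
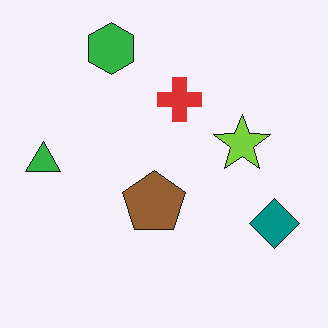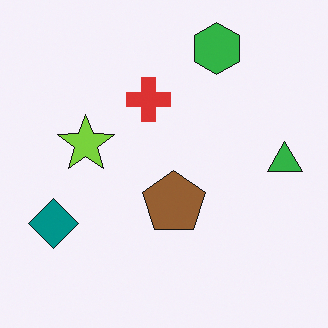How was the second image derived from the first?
The image was flipped horizontally (left ↔ right).

The green triangle is in the left of the first image and the right of the second — shapes on opposite sides of the vertical midline have swapped in a mirror flip.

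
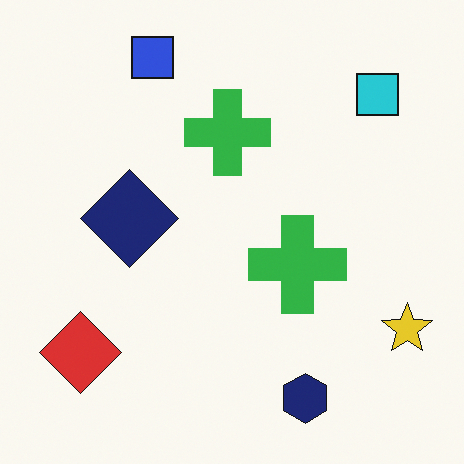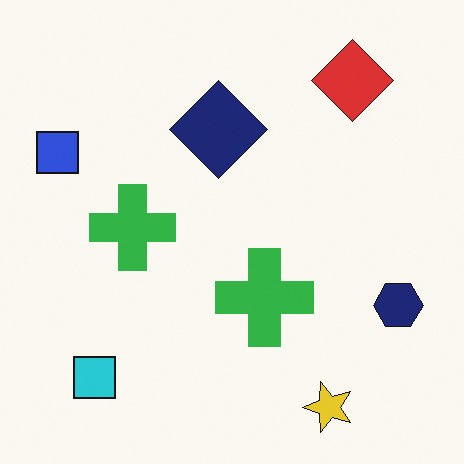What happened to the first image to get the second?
This is the original image transposed (reflected across the top-left ↔ bottom-right diagonal).

Shapes have swapped their row and column positions — what was in the top-right is now in the bottom-left — a diagonal reflection.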